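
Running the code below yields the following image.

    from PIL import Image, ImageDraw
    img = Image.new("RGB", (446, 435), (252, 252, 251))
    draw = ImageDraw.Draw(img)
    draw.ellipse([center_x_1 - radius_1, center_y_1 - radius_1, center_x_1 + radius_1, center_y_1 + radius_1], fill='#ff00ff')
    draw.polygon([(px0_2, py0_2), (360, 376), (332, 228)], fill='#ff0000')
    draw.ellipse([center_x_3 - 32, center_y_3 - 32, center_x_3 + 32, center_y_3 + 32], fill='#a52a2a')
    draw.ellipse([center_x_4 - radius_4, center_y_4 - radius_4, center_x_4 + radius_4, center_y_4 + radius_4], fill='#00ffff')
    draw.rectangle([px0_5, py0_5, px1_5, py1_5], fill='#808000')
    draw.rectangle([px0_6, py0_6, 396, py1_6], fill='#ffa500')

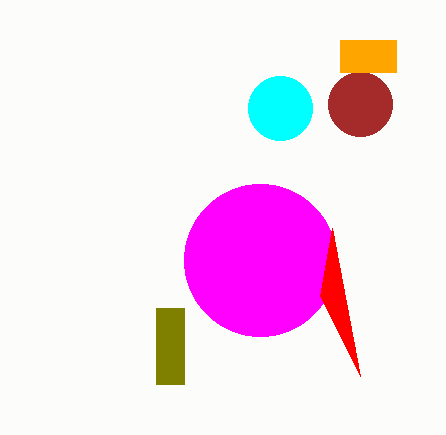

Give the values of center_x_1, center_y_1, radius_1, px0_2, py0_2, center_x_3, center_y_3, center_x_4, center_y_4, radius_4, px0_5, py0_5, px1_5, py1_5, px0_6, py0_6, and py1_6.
center_x_1 = 260
center_y_1 = 260
radius_1 = 76
px0_2 = 320
py0_2 = 296
center_x_3 = 360
center_y_3 = 104
center_x_4 = 280
center_y_4 = 108
radius_4 = 32
px0_5 = 156
py0_5 = 308
px1_5 = 184
py1_5 = 384
px0_6 = 340
py0_6 = 40
py1_6 = 72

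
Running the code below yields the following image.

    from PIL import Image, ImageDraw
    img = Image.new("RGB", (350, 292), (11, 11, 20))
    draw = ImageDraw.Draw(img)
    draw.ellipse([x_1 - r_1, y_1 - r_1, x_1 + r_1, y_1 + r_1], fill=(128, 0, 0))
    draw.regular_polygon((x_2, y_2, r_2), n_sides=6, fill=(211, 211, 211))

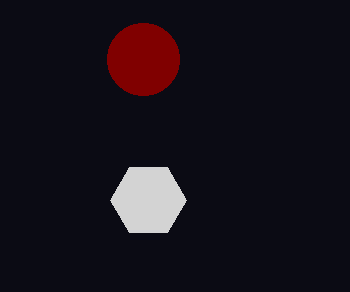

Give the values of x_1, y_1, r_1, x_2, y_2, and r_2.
x_1 = 143
y_1 = 59
r_1 = 36
x_2 = 148
y_2 = 200
r_2 = 38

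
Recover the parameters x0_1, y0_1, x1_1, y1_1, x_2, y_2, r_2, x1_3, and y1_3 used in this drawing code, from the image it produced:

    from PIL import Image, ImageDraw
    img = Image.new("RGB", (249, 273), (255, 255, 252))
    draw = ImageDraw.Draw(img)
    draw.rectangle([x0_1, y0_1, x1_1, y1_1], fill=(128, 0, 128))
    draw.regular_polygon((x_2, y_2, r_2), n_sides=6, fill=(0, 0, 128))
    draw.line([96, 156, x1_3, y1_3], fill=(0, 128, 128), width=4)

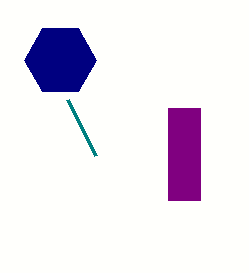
x0_1 = 168, y0_1 = 108, x1_1 = 200, y1_1 = 200, x_2 = 60, y_2 = 60, r_2 = 36, x1_3 = 68, y1_3 = 100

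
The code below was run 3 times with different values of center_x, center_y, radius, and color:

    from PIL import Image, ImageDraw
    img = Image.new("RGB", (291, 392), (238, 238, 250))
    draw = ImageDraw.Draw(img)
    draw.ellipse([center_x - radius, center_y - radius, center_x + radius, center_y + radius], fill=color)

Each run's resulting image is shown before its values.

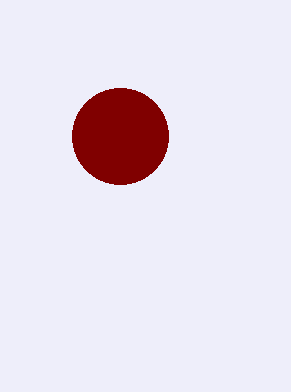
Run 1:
center_x = 120, center_y = 136, radius = 48, color = 'maroon'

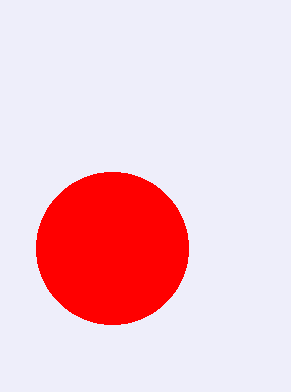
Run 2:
center_x = 112; center_y = 248; radius = 76; color = 'red'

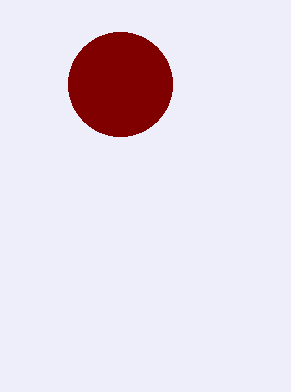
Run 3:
center_x = 120
center_y = 84
radius = 52
color = 'maroon'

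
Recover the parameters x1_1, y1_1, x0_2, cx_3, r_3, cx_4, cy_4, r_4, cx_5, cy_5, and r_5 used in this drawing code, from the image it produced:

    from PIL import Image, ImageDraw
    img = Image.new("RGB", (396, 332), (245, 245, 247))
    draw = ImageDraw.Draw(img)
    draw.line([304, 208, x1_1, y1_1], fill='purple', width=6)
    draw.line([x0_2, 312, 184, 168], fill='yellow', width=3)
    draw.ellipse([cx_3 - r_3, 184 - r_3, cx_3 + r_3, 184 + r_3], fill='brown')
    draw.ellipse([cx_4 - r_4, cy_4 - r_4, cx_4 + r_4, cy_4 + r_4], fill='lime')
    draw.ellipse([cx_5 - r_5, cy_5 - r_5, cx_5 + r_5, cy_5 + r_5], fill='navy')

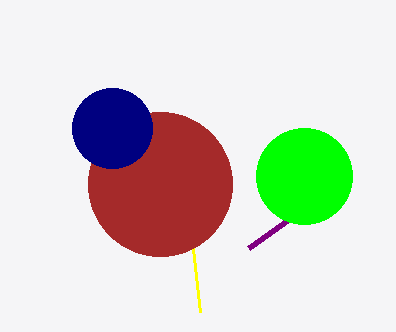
x1_1 = 248, y1_1 = 248, x0_2 = 200, cx_3 = 160, r_3 = 72, cx_4 = 304, cy_4 = 176, r_4 = 48, cx_5 = 112, cy_5 = 128, r_5 = 40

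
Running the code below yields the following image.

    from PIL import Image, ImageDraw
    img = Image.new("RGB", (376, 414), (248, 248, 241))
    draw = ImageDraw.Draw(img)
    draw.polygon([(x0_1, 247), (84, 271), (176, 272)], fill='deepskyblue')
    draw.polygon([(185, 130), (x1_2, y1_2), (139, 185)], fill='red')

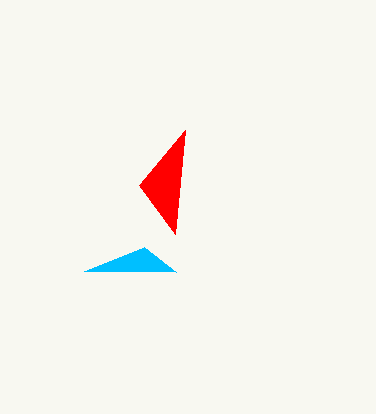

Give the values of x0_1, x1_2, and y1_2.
x0_1 = 144; x1_2 = 175; y1_2 = 234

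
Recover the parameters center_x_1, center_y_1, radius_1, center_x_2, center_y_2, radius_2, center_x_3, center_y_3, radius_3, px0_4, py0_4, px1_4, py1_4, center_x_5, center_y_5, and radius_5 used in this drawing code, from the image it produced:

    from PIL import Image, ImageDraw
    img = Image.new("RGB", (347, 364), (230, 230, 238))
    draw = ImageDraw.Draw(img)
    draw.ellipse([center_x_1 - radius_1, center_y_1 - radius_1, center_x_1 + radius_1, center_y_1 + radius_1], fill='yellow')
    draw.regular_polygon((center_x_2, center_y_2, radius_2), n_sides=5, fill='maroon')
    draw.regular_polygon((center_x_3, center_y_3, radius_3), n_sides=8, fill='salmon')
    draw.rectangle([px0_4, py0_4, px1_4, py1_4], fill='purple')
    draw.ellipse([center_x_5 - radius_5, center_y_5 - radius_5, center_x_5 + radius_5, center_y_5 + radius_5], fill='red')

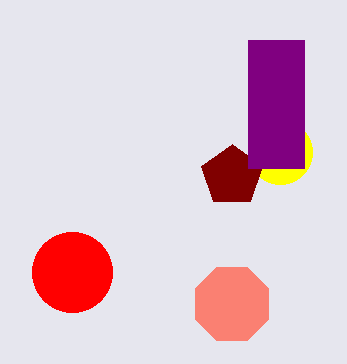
center_x_1 = 280; center_y_1 = 152; radius_1 = 32; center_x_2 = 232; center_y_2 = 176; radius_2 = 32; center_x_3 = 232; center_y_3 = 304; radius_3 = 40; px0_4 = 248; py0_4 = 40; px1_4 = 304; py1_4 = 168; center_x_5 = 72; center_y_5 = 272; radius_5 = 40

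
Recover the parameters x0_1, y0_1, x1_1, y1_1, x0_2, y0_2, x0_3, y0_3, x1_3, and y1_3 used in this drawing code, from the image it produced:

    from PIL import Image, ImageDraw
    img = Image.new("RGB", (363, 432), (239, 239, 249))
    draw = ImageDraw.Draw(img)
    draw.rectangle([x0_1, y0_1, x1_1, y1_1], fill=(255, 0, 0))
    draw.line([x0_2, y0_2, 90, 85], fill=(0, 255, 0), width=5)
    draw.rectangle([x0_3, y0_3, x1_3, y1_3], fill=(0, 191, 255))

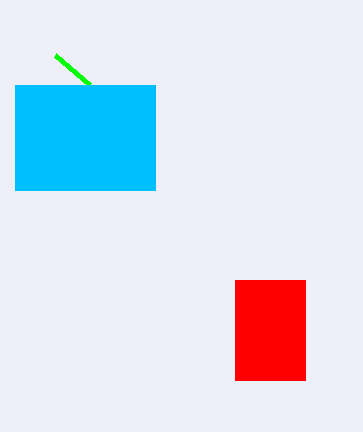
x0_1 = 235, y0_1 = 280, x1_1 = 305, y1_1 = 380, x0_2 = 55, y0_2 = 55, x0_3 = 15, y0_3 = 85, x1_3 = 155, y1_3 = 190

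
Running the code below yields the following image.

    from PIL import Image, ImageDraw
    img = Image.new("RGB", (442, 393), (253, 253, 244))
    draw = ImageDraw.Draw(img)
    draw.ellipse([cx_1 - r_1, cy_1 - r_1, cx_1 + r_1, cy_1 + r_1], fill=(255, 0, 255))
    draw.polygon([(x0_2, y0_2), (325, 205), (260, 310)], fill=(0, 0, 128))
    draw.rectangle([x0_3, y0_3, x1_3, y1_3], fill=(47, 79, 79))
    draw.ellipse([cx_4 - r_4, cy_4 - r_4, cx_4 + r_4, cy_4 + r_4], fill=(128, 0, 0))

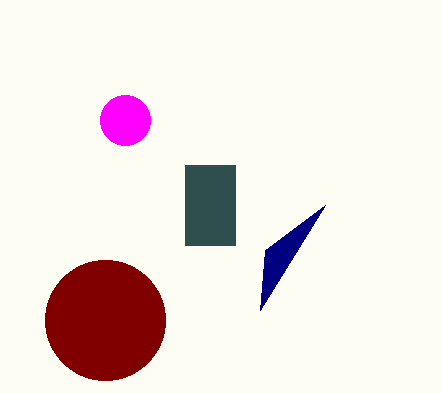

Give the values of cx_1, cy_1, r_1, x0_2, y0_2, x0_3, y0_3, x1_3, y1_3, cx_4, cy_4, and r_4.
cx_1 = 125; cy_1 = 120; r_1 = 25; x0_2 = 265; y0_2 = 250; x0_3 = 185; y0_3 = 165; x1_3 = 235; y1_3 = 245; cx_4 = 105; cy_4 = 320; r_4 = 60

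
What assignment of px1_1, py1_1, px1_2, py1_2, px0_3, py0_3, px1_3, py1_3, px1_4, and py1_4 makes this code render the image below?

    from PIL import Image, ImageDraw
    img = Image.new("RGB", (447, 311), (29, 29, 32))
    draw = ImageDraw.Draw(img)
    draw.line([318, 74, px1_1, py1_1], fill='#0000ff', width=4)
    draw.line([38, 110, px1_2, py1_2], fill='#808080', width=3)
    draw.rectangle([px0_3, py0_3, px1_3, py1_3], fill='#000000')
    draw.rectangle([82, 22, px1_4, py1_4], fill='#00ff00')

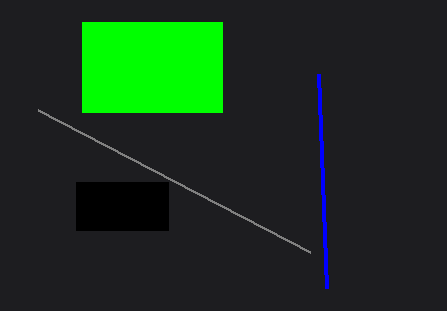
px1_1 = 326, py1_1 = 288, px1_2 = 310, py1_2 = 252, px0_3 = 76, py0_3 = 182, px1_3 = 168, py1_3 = 230, px1_4 = 222, py1_4 = 112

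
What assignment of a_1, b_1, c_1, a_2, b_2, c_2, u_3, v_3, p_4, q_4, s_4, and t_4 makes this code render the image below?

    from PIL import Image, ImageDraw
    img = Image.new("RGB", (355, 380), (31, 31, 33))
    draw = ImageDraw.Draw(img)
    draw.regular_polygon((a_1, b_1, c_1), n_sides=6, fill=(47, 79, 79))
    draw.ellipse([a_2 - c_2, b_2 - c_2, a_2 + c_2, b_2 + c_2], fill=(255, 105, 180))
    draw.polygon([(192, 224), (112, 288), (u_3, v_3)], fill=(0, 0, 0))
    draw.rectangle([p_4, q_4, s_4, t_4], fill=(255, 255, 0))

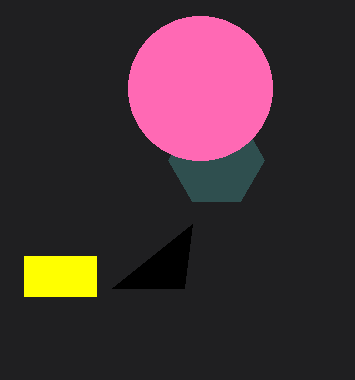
a_1 = 216, b_1 = 160, c_1 = 48, a_2 = 200, b_2 = 88, c_2 = 72, u_3 = 184, v_3 = 288, p_4 = 24, q_4 = 256, s_4 = 96, t_4 = 296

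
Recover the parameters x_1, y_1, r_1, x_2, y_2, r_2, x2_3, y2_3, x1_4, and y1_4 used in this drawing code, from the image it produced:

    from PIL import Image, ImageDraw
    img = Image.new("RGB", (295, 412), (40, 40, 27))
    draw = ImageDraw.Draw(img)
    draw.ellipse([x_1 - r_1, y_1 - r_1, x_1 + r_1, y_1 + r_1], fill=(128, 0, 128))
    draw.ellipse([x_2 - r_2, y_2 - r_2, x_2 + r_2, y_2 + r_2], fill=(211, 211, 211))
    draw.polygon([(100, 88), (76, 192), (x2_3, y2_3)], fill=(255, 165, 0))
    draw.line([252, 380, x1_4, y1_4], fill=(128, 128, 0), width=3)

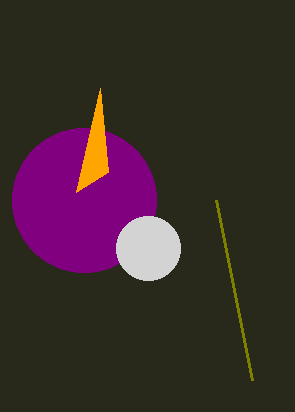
x_1 = 84, y_1 = 200, r_1 = 72, x_2 = 148, y_2 = 248, r_2 = 32, x2_3 = 108, y2_3 = 172, x1_4 = 216, y1_4 = 200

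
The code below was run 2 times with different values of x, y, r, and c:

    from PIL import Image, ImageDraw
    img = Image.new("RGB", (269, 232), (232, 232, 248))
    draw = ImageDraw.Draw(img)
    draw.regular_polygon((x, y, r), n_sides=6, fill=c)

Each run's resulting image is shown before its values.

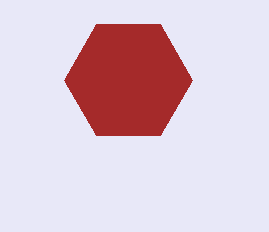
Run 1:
x = 128; y = 80; r = 64; c = 'brown'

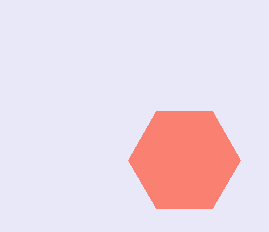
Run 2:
x = 184; y = 160; r = 56; c = 'salmon'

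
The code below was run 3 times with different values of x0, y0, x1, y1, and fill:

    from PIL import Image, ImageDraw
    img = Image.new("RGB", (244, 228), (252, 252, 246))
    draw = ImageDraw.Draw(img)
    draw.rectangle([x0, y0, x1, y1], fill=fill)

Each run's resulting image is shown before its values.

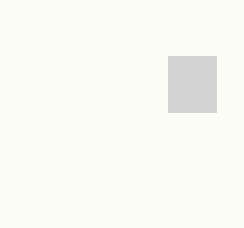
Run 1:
x0 = 168, y0 = 56, x1 = 216, y1 = 112, fill = 'lightgray'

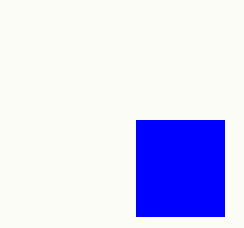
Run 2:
x0 = 136; y0 = 120; x1 = 224; y1 = 216; fill = 'blue'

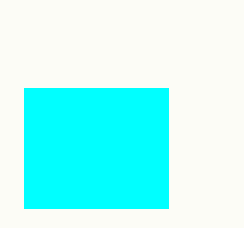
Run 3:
x0 = 24; y0 = 88; x1 = 168; y1 = 208; fill = 'cyan'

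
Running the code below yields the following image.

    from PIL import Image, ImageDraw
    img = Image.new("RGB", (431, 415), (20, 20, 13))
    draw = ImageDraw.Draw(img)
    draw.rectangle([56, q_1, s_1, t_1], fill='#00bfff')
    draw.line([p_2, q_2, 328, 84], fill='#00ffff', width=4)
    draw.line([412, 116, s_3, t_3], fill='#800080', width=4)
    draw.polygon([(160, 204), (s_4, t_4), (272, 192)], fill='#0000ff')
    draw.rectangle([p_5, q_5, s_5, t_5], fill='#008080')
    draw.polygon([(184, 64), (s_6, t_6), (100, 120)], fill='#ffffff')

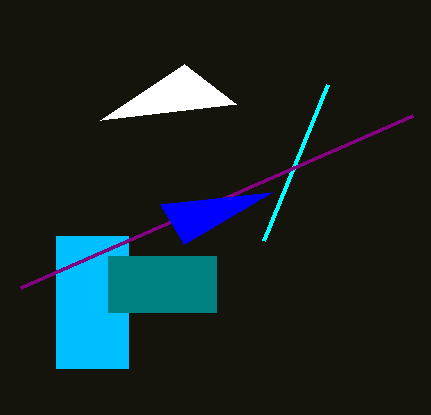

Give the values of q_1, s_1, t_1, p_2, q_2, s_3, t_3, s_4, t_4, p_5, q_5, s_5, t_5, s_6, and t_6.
q_1 = 236; s_1 = 128; t_1 = 368; p_2 = 264; q_2 = 240; s_3 = 20; t_3 = 288; s_4 = 184; t_4 = 244; p_5 = 108; q_5 = 256; s_5 = 216; t_5 = 312; s_6 = 236; t_6 = 104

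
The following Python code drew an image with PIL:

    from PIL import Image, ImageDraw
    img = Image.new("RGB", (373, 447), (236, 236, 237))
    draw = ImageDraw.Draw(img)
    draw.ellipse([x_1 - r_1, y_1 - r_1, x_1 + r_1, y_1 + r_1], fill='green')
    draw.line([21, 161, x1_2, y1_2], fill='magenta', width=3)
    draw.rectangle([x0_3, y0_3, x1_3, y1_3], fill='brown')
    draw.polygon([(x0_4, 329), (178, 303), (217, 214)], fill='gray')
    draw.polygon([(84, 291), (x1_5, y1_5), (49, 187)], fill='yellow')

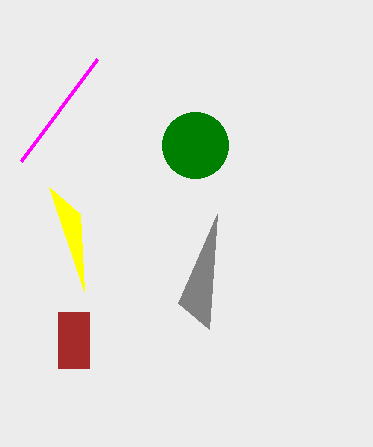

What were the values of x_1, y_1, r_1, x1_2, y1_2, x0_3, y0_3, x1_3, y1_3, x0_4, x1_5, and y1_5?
x_1 = 195; y_1 = 145; r_1 = 33; x1_2 = 97; y1_2 = 59; x0_3 = 58; y0_3 = 312; x1_3 = 89; y1_3 = 368; x0_4 = 209; x1_5 = 80; y1_5 = 214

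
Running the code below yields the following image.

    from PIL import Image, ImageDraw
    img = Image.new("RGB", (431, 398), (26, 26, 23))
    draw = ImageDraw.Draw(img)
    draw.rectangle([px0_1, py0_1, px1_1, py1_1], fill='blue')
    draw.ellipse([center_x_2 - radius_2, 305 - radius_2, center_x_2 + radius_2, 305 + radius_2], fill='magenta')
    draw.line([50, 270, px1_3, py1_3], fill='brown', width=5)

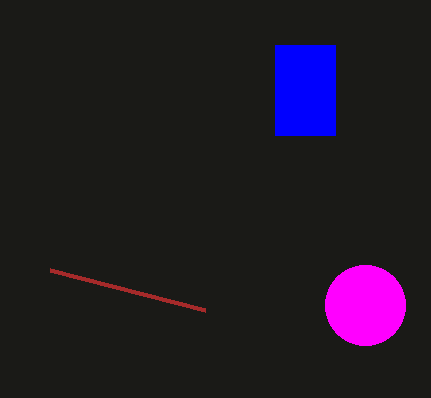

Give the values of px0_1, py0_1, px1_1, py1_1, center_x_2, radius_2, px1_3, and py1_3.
px0_1 = 275, py0_1 = 45, px1_1 = 335, py1_1 = 135, center_x_2 = 365, radius_2 = 40, px1_3 = 205, py1_3 = 310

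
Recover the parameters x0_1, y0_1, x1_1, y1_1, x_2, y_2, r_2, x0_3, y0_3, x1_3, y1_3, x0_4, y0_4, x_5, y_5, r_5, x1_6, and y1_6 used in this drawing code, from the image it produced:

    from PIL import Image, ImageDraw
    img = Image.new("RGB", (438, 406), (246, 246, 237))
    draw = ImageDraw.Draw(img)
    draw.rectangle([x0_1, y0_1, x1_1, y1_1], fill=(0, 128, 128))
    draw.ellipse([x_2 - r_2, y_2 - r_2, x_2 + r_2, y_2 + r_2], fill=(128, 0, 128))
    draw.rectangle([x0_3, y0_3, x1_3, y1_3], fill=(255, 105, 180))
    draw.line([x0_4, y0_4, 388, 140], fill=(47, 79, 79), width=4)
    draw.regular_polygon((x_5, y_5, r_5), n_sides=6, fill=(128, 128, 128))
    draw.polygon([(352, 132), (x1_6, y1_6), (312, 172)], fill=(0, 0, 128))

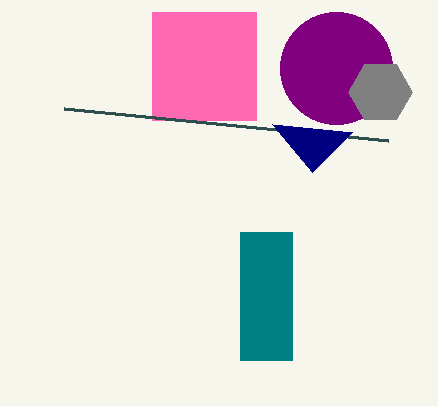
x0_1 = 240; y0_1 = 232; x1_1 = 292; y1_1 = 360; x_2 = 336; y_2 = 68; r_2 = 56; x0_3 = 152; y0_3 = 12; x1_3 = 256; y1_3 = 120; x0_4 = 64; y0_4 = 108; x_5 = 380; y_5 = 92; r_5 = 32; x1_6 = 272; y1_6 = 124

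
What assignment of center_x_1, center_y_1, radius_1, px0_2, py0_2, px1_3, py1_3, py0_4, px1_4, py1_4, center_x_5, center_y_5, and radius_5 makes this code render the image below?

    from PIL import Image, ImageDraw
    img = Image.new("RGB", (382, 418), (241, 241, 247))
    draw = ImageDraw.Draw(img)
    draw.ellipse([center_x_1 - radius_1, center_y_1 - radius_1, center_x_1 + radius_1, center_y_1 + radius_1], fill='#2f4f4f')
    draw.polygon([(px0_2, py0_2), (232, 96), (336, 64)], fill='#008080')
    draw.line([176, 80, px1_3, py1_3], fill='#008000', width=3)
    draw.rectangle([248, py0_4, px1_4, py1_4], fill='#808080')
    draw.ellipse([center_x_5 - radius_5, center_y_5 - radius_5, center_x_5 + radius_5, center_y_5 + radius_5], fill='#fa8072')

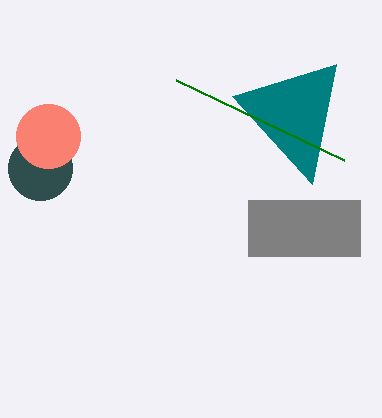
center_x_1 = 40
center_y_1 = 168
radius_1 = 32
px0_2 = 312
py0_2 = 184
px1_3 = 344
py1_3 = 160
py0_4 = 200
px1_4 = 360
py1_4 = 256
center_x_5 = 48
center_y_5 = 136
radius_5 = 32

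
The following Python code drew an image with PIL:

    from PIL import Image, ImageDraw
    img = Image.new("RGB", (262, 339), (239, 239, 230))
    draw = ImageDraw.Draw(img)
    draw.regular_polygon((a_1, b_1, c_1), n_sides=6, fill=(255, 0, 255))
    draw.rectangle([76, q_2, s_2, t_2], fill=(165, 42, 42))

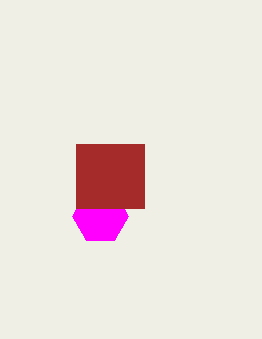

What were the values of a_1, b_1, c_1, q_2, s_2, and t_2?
a_1 = 100, b_1 = 216, c_1 = 28, q_2 = 144, s_2 = 144, t_2 = 208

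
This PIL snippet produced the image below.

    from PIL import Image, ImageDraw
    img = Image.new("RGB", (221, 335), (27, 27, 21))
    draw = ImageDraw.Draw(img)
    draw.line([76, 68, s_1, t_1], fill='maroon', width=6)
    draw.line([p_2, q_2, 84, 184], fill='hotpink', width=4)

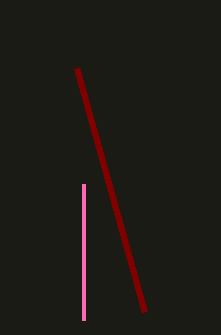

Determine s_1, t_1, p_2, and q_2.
s_1 = 144
t_1 = 312
p_2 = 84
q_2 = 320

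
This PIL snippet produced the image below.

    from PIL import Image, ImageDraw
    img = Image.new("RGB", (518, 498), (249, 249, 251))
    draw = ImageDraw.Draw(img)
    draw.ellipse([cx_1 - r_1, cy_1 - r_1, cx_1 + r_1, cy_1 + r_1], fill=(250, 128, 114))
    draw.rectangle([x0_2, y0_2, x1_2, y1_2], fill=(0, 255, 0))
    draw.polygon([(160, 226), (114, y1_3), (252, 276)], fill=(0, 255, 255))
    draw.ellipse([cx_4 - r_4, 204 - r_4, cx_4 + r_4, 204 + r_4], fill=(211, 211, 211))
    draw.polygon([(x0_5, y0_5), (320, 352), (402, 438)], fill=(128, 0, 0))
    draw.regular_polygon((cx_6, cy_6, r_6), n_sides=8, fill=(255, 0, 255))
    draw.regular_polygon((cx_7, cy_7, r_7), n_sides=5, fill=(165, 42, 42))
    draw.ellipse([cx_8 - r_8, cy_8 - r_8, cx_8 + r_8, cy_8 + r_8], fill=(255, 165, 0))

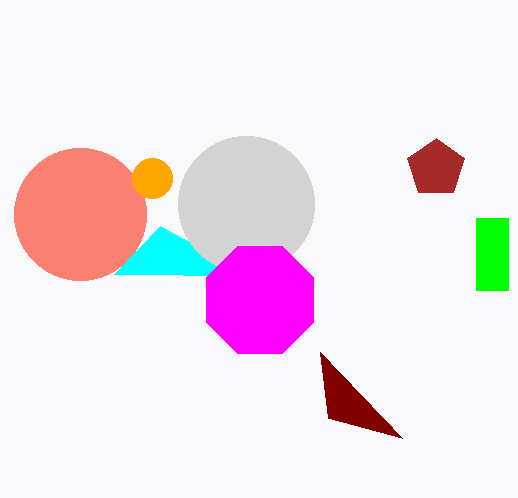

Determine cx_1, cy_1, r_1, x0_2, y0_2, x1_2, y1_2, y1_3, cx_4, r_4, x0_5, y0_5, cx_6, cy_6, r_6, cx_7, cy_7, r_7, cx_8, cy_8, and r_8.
cx_1 = 80, cy_1 = 214, r_1 = 66, x0_2 = 476, y0_2 = 218, x1_2 = 508, y1_2 = 290, y1_3 = 274, cx_4 = 246, r_4 = 68, x0_5 = 328, y0_5 = 418, cx_6 = 260, cy_6 = 300, r_6 = 58, cx_7 = 436, cy_7 = 168, r_7 = 30, cx_8 = 152, cy_8 = 178, r_8 = 20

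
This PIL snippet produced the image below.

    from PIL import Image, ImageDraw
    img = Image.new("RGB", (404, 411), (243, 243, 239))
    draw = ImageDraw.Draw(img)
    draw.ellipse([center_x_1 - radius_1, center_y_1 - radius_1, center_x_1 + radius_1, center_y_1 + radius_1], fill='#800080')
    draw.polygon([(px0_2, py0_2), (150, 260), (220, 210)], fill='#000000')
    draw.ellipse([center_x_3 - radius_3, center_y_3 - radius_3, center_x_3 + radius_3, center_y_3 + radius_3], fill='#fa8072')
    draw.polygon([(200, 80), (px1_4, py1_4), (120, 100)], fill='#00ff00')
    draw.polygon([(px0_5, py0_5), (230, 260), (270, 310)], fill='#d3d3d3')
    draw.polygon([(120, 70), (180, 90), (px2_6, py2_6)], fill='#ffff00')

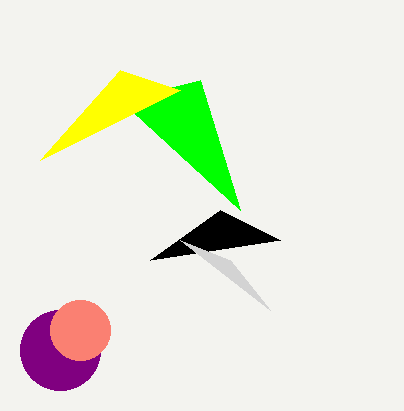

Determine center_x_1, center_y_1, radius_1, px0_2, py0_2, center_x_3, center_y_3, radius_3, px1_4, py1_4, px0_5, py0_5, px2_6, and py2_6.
center_x_1 = 60, center_y_1 = 350, radius_1 = 40, px0_2 = 280, py0_2 = 240, center_x_3 = 80, center_y_3 = 330, radius_3 = 30, px1_4 = 240, py1_4 = 210, px0_5 = 180, py0_5 = 240, px2_6 = 40, py2_6 = 160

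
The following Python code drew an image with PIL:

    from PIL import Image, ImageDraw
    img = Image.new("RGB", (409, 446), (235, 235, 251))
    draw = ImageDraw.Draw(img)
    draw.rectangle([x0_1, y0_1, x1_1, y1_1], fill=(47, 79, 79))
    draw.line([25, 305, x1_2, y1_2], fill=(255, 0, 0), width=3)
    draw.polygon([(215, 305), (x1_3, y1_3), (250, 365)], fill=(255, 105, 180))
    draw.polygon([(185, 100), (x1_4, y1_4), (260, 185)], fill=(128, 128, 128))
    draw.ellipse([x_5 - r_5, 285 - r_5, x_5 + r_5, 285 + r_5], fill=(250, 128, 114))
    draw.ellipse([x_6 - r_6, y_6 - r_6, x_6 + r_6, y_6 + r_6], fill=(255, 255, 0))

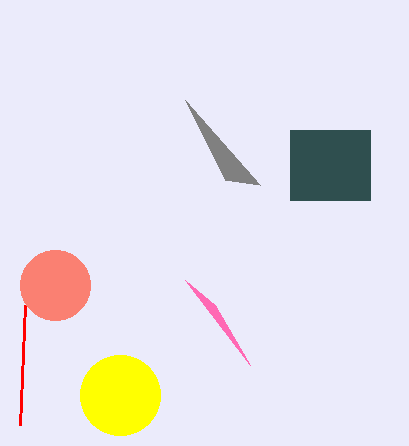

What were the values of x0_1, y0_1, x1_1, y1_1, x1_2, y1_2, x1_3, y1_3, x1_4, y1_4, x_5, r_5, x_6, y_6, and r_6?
x0_1 = 290
y0_1 = 130
x1_1 = 370
y1_1 = 200
x1_2 = 20
y1_2 = 425
x1_3 = 185
y1_3 = 280
x1_4 = 225
y1_4 = 180
x_5 = 55
r_5 = 35
x_6 = 120
y_6 = 395
r_6 = 40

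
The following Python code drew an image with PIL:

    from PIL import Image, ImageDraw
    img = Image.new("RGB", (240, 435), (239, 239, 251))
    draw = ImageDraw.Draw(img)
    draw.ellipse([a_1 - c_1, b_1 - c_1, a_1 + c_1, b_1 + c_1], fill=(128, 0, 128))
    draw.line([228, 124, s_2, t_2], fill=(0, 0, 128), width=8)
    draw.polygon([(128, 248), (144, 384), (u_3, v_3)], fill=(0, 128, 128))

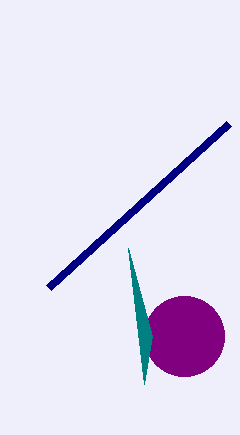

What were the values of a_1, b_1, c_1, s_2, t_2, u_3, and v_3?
a_1 = 184, b_1 = 336, c_1 = 40, s_2 = 48, t_2 = 288, u_3 = 152, v_3 = 336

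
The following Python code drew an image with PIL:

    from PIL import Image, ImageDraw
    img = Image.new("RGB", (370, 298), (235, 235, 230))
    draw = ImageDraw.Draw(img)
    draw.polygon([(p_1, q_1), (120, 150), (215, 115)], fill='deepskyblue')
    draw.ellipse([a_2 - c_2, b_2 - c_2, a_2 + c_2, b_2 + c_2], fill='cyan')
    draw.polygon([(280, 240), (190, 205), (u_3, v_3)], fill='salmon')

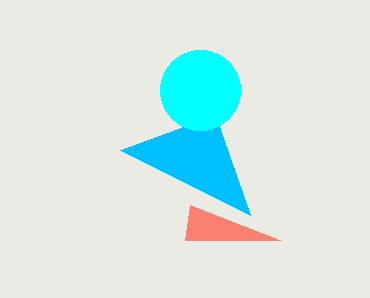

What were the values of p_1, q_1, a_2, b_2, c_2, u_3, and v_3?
p_1 = 250, q_1 = 215, a_2 = 200, b_2 = 90, c_2 = 40, u_3 = 185, v_3 = 240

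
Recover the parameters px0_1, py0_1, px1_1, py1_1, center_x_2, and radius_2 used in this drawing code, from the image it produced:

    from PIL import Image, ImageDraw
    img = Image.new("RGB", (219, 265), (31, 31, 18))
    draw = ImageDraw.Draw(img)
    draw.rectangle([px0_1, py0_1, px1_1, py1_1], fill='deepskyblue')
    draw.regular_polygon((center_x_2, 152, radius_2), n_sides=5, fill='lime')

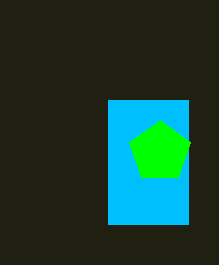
px0_1 = 108; py0_1 = 100; px1_1 = 188; py1_1 = 224; center_x_2 = 160; radius_2 = 32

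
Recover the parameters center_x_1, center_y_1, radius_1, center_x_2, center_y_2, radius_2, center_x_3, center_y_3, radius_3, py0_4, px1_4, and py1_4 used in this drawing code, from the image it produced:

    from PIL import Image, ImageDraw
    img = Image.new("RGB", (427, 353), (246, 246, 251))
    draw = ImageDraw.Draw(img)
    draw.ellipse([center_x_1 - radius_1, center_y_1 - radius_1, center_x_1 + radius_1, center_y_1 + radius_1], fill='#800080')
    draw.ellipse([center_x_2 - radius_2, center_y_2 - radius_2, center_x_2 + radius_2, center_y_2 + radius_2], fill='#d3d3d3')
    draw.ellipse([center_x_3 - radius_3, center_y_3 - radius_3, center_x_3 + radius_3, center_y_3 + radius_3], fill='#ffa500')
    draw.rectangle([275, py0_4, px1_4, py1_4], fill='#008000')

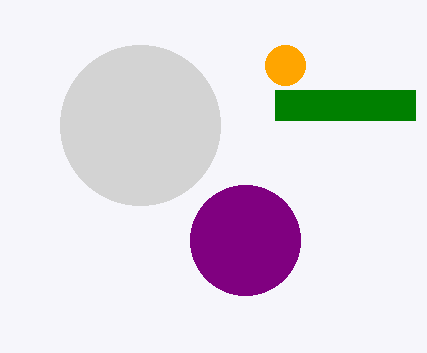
center_x_1 = 245; center_y_1 = 240; radius_1 = 55; center_x_2 = 140; center_y_2 = 125; radius_2 = 80; center_x_3 = 285; center_y_3 = 65; radius_3 = 20; py0_4 = 90; px1_4 = 415; py1_4 = 120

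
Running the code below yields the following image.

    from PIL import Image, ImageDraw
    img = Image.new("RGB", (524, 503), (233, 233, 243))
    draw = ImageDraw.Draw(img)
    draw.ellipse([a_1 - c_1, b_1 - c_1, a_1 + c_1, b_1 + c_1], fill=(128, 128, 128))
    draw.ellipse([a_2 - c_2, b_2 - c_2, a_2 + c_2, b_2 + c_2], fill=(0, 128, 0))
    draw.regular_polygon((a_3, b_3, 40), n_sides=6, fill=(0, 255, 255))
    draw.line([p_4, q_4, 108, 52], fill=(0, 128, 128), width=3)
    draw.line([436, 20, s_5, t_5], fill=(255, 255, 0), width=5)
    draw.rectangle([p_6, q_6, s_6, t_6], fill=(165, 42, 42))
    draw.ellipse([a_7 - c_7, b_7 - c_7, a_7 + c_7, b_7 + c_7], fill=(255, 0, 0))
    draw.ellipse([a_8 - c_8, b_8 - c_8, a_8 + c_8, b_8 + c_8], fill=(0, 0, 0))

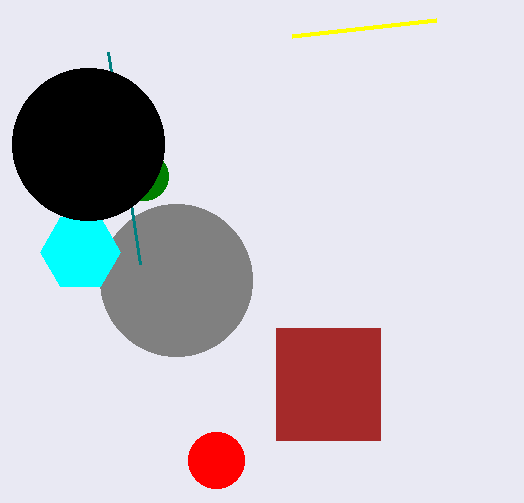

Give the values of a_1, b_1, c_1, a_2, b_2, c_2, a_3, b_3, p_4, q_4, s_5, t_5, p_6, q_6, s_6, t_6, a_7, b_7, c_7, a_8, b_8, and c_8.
a_1 = 176
b_1 = 280
c_1 = 76
a_2 = 144
b_2 = 176
c_2 = 24
a_3 = 80
b_3 = 252
p_4 = 140
q_4 = 264
s_5 = 292
t_5 = 36
p_6 = 276
q_6 = 328
s_6 = 380
t_6 = 440
a_7 = 216
b_7 = 460
c_7 = 28
a_8 = 88
b_8 = 144
c_8 = 76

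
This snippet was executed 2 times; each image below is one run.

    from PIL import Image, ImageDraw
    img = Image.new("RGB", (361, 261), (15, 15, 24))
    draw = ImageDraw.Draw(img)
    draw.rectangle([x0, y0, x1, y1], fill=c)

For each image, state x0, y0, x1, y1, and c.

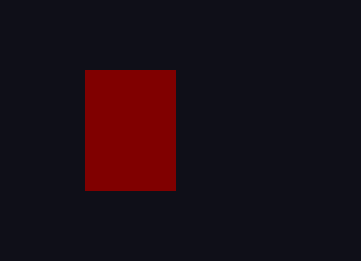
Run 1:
x0 = 85, y0 = 70, x1 = 175, y1 = 190, c = 'maroon'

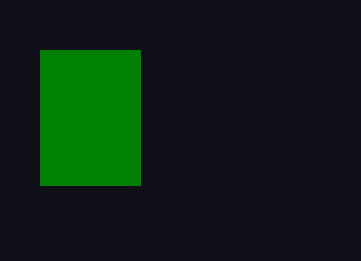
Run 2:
x0 = 40
y0 = 50
x1 = 140
y1 = 185
c = 'green'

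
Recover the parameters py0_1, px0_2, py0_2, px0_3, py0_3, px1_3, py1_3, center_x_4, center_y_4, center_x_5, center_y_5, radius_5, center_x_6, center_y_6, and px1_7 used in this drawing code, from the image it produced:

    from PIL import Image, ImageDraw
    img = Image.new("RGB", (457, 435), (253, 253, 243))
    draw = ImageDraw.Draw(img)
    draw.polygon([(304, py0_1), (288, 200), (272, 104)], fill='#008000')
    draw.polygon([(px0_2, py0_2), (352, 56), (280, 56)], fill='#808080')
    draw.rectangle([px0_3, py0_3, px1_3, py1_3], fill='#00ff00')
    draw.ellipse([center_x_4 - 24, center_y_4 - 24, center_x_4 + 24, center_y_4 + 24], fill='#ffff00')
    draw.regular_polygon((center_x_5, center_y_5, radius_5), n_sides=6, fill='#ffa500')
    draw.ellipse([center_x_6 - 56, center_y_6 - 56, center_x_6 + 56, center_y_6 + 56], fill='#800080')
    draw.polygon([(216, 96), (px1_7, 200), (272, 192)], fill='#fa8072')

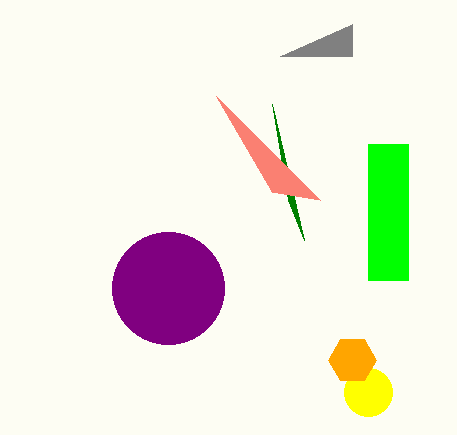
py0_1 = 240; px0_2 = 352; py0_2 = 24; px0_3 = 368; py0_3 = 144; px1_3 = 408; py1_3 = 280; center_x_4 = 368; center_y_4 = 392; center_x_5 = 352; center_y_5 = 360; radius_5 = 24; center_x_6 = 168; center_y_6 = 288; px1_7 = 320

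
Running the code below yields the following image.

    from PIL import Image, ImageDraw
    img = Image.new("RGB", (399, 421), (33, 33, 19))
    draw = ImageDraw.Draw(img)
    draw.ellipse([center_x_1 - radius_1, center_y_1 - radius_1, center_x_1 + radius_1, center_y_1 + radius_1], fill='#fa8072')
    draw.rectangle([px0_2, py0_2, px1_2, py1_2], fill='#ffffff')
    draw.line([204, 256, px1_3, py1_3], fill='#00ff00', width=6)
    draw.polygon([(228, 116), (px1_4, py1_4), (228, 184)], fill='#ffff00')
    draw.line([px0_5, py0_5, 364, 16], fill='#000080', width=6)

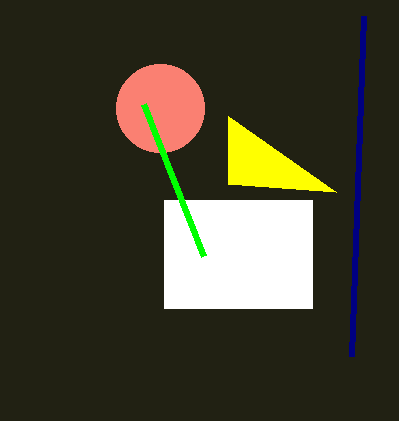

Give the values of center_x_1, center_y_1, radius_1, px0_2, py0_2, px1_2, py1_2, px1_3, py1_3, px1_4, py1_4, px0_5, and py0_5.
center_x_1 = 160
center_y_1 = 108
radius_1 = 44
px0_2 = 164
py0_2 = 200
px1_2 = 312
py1_2 = 308
px1_3 = 144
py1_3 = 104
px1_4 = 336
py1_4 = 192
px0_5 = 352
py0_5 = 356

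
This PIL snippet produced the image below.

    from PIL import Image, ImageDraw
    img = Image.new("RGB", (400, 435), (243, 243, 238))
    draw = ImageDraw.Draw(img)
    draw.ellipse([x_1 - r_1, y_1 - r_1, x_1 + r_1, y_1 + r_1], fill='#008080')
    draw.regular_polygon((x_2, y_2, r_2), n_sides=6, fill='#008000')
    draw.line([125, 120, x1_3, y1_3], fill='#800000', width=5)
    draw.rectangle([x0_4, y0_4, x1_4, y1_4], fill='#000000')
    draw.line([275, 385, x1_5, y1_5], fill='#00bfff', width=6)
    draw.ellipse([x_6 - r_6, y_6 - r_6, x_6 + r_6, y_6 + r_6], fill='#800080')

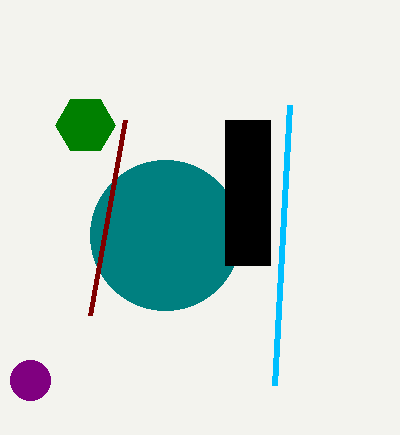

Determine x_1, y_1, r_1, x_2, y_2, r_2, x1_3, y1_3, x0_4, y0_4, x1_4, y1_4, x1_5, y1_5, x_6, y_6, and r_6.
x_1 = 165
y_1 = 235
r_1 = 75
x_2 = 85
y_2 = 125
r_2 = 30
x1_3 = 90
y1_3 = 315
x0_4 = 225
y0_4 = 120
x1_4 = 270
y1_4 = 265
x1_5 = 290
y1_5 = 105
x_6 = 30
y_6 = 380
r_6 = 20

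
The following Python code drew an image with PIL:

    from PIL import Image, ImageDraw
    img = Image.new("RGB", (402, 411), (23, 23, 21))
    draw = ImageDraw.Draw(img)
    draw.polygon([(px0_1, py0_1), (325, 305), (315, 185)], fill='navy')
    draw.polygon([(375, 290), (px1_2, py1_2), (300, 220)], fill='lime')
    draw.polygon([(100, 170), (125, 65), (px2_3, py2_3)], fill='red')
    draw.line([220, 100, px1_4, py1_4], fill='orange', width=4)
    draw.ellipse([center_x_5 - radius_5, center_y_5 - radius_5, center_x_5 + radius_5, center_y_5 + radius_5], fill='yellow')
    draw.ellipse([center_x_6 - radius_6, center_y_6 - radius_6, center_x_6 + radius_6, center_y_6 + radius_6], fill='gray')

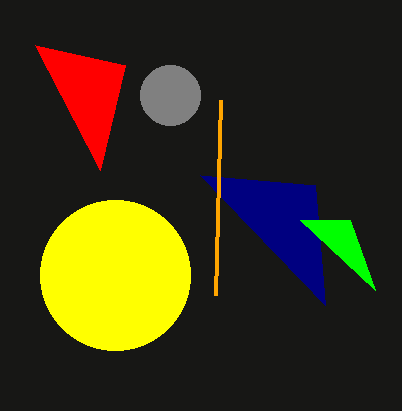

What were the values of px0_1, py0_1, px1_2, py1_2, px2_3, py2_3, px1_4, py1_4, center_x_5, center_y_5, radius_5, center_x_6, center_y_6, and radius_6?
px0_1 = 200, py0_1 = 175, px1_2 = 350, py1_2 = 220, px2_3 = 35, py2_3 = 45, px1_4 = 215, py1_4 = 295, center_x_5 = 115, center_y_5 = 275, radius_5 = 75, center_x_6 = 170, center_y_6 = 95, radius_6 = 30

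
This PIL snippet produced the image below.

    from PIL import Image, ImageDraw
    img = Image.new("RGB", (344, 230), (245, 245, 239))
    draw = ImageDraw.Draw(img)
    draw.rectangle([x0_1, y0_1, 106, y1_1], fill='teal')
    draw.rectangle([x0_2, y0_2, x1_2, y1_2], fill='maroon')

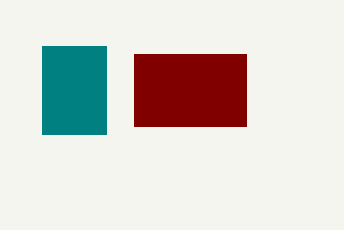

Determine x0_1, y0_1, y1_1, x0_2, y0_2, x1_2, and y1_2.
x0_1 = 42
y0_1 = 46
y1_1 = 134
x0_2 = 134
y0_2 = 54
x1_2 = 246
y1_2 = 126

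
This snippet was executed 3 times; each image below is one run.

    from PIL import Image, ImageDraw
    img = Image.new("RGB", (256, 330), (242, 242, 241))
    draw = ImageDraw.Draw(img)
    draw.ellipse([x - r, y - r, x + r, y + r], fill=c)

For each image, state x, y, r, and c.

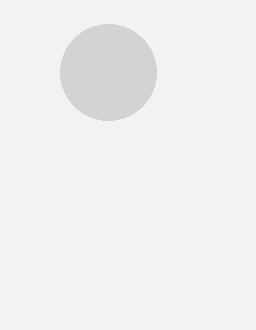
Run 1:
x = 108
y = 72
r = 48
c = 'lightgray'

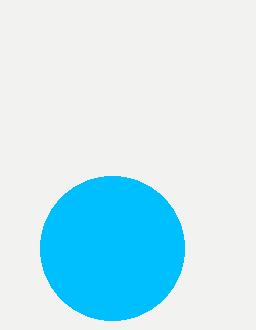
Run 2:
x = 112, y = 248, r = 72, c = 'deepskyblue'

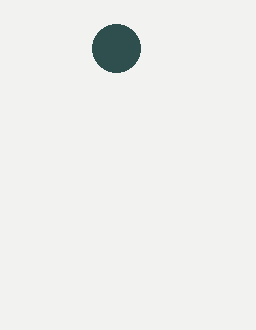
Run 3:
x = 116; y = 48; r = 24; c = 'darkslategray'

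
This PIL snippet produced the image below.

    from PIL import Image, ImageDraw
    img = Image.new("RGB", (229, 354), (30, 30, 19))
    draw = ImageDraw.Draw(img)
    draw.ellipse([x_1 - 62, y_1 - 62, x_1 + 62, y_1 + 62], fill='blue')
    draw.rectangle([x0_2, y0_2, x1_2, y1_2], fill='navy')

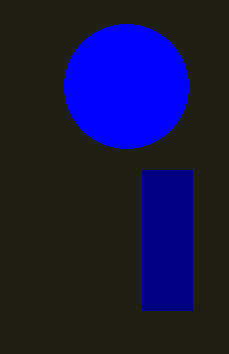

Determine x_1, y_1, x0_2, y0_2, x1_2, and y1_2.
x_1 = 126; y_1 = 86; x0_2 = 142; y0_2 = 170; x1_2 = 192; y1_2 = 310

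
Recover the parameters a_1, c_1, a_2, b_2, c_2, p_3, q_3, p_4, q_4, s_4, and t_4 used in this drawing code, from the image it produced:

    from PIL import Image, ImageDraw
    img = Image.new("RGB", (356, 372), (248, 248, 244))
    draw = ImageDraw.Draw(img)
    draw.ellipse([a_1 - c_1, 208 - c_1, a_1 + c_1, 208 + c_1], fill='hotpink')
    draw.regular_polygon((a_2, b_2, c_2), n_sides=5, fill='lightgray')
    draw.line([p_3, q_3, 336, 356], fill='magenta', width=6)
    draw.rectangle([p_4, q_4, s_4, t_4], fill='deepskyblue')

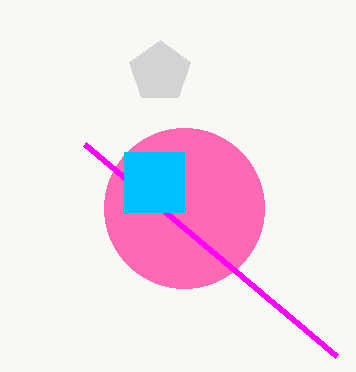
a_1 = 184; c_1 = 80; a_2 = 160; b_2 = 72; c_2 = 32; p_3 = 84; q_3 = 144; p_4 = 124; q_4 = 152; s_4 = 184; t_4 = 212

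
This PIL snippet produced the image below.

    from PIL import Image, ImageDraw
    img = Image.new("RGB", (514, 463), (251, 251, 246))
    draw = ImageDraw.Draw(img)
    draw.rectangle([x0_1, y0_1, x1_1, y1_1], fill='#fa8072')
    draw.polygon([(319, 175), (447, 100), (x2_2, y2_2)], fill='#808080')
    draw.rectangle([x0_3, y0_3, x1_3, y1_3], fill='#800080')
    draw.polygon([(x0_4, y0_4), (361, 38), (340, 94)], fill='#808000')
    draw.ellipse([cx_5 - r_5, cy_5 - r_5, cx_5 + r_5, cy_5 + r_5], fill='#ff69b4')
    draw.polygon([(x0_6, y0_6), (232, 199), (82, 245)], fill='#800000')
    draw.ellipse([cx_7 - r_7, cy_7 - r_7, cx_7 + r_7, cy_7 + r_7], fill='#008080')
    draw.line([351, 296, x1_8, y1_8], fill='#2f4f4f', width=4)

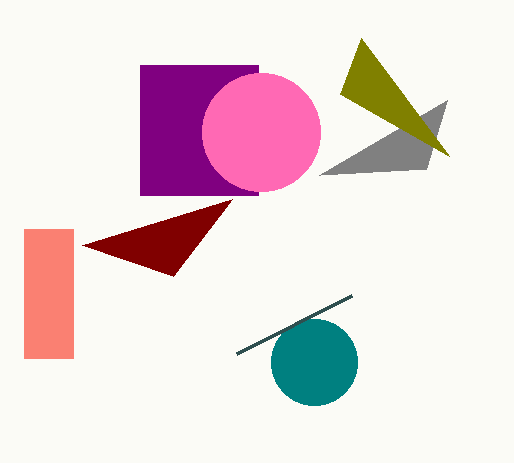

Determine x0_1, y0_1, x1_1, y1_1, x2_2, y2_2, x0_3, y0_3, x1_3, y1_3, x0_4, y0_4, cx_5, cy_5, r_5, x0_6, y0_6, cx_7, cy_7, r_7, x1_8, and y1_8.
x0_1 = 24, y0_1 = 229, x1_1 = 73, y1_1 = 358, x2_2 = 426, y2_2 = 169, x0_3 = 140, y0_3 = 65, x1_3 = 258, y1_3 = 195, x0_4 = 449, y0_4 = 156, cx_5 = 261, cy_5 = 132, r_5 = 59, x0_6 = 173, y0_6 = 276, cx_7 = 314, cy_7 = 362, r_7 = 43, x1_8 = 236, y1_8 = 354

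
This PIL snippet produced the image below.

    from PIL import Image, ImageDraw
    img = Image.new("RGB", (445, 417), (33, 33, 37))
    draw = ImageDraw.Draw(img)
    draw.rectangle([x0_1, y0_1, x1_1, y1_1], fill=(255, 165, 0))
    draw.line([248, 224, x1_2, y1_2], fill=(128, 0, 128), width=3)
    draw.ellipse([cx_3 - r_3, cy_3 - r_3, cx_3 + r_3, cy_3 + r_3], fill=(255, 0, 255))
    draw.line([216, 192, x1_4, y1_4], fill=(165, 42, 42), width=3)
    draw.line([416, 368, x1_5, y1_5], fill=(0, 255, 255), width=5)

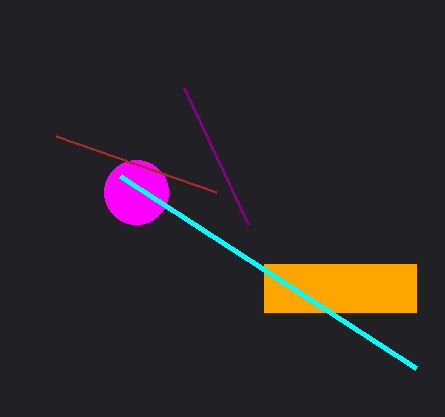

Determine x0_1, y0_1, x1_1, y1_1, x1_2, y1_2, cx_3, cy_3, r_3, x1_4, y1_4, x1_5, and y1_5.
x0_1 = 264
y0_1 = 264
x1_1 = 416
y1_1 = 312
x1_2 = 184
y1_2 = 88
cx_3 = 136
cy_3 = 192
r_3 = 32
x1_4 = 56
y1_4 = 136
x1_5 = 120
y1_5 = 176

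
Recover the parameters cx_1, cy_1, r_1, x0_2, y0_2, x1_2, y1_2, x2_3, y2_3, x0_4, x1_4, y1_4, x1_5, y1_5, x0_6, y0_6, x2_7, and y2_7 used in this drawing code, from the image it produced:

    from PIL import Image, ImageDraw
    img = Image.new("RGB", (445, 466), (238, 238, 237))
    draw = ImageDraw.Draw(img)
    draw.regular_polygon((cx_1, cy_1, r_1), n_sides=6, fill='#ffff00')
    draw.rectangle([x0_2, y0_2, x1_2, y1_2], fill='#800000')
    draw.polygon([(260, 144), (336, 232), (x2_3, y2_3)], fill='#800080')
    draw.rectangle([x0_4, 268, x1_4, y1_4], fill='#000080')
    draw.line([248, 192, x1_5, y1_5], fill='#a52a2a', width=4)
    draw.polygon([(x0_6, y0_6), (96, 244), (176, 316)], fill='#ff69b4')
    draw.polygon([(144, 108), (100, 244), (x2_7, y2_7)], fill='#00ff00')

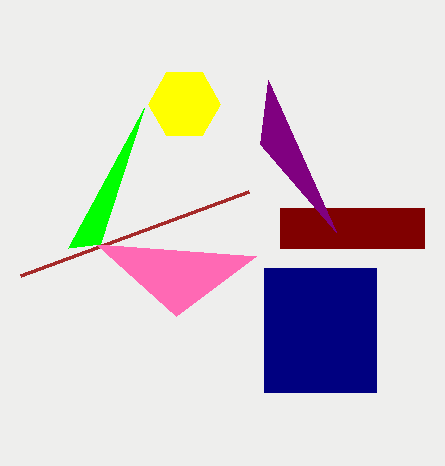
cx_1 = 184; cy_1 = 104; r_1 = 36; x0_2 = 280; y0_2 = 208; x1_2 = 424; y1_2 = 248; x2_3 = 268; y2_3 = 80; x0_4 = 264; x1_4 = 376; y1_4 = 392; x1_5 = 20; y1_5 = 276; x0_6 = 256; y0_6 = 256; x2_7 = 68; y2_7 = 248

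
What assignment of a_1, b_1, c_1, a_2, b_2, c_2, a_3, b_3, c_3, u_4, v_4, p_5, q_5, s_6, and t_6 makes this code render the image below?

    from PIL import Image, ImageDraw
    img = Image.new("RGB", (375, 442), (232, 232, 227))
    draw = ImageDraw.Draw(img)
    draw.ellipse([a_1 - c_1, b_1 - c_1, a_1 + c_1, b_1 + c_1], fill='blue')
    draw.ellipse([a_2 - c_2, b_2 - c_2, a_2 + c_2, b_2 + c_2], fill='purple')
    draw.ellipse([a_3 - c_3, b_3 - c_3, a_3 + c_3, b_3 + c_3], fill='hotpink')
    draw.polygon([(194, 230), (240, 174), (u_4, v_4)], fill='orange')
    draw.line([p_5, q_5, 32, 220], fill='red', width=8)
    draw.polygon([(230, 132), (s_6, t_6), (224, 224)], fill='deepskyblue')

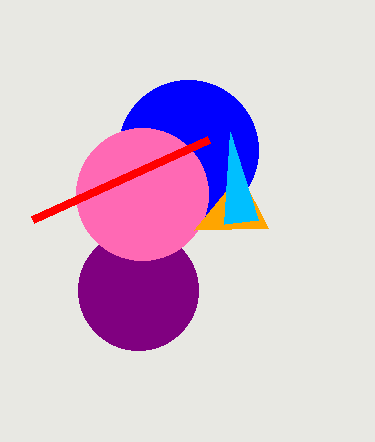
a_1 = 188, b_1 = 150, c_1 = 70, a_2 = 138, b_2 = 290, c_2 = 60, a_3 = 142, b_3 = 194, c_3 = 66, u_4 = 268, v_4 = 228, p_5 = 208, q_5 = 140, s_6 = 258, t_6 = 220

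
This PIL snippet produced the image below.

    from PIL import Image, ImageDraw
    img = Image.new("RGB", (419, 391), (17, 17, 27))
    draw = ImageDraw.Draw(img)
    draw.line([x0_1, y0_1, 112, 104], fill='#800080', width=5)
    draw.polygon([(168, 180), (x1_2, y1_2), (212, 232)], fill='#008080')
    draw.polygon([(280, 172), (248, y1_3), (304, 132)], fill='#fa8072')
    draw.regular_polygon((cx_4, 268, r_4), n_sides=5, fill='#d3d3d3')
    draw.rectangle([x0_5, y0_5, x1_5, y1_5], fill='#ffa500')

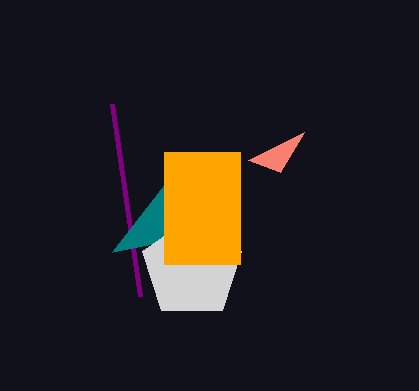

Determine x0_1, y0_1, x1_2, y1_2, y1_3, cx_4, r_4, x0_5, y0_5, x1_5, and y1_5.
x0_1 = 140, y0_1 = 296, x1_2 = 112, y1_2 = 252, y1_3 = 160, cx_4 = 192, r_4 = 52, x0_5 = 164, y0_5 = 152, x1_5 = 240, y1_5 = 264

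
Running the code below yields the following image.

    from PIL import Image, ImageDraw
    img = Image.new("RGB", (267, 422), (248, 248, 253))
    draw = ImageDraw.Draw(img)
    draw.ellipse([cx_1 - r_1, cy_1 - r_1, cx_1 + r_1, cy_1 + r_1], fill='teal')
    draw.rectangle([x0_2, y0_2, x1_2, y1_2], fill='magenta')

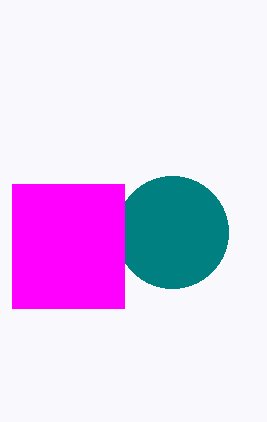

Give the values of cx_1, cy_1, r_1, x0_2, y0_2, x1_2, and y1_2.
cx_1 = 172; cy_1 = 232; r_1 = 56; x0_2 = 12; y0_2 = 184; x1_2 = 124; y1_2 = 308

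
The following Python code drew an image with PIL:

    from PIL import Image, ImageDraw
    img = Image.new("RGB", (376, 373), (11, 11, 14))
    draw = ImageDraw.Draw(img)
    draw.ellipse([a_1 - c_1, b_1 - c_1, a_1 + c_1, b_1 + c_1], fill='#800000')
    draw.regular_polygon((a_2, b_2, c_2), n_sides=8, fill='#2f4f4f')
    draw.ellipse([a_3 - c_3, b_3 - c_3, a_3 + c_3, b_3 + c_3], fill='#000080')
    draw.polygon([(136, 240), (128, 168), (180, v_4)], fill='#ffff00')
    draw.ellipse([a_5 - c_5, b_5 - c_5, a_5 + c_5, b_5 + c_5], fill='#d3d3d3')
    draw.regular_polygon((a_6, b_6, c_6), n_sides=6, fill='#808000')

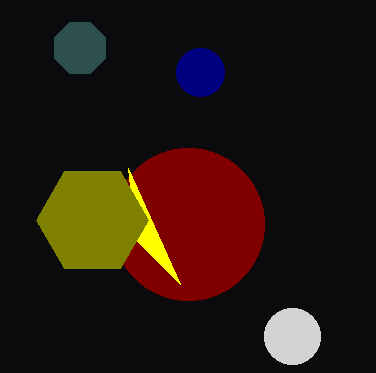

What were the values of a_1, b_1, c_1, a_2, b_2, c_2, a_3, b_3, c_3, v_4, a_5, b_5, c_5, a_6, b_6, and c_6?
a_1 = 188, b_1 = 224, c_1 = 76, a_2 = 80, b_2 = 48, c_2 = 28, a_3 = 200, b_3 = 72, c_3 = 24, v_4 = 284, a_5 = 292, b_5 = 336, c_5 = 28, a_6 = 92, b_6 = 220, c_6 = 56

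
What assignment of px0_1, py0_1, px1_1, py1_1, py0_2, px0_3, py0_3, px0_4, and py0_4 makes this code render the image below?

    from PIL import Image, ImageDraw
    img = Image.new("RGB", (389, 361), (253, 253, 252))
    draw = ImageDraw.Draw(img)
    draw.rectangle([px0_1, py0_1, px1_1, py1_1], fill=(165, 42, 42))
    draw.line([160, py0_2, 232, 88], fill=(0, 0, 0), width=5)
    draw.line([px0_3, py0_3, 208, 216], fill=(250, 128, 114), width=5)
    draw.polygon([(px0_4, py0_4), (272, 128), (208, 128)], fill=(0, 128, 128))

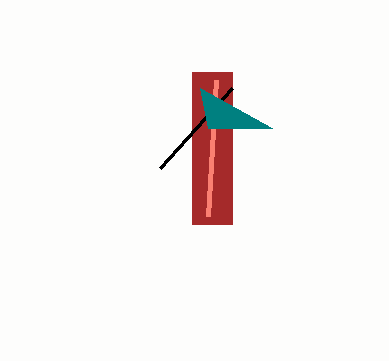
px0_1 = 192; py0_1 = 72; px1_1 = 232; py1_1 = 224; py0_2 = 168; px0_3 = 216; py0_3 = 80; px0_4 = 200; py0_4 = 88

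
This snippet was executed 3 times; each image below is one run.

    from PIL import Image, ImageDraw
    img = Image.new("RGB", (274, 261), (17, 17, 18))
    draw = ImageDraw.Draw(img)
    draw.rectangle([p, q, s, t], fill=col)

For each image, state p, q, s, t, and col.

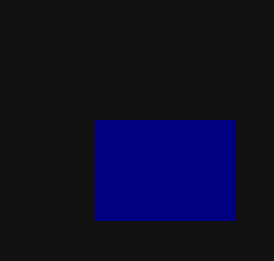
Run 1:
p = 95
q = 120
s = 235
t = 220
col = 'navy'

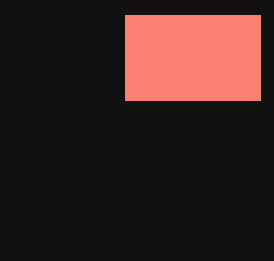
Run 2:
p = 125, q = 15, s = 260, t = 100, col = 'salmon'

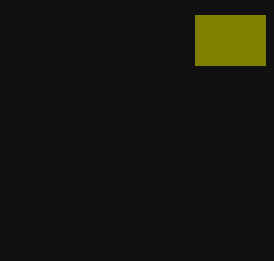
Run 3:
p = 195
q = 15
s = 265
t = 65
col = 'olive'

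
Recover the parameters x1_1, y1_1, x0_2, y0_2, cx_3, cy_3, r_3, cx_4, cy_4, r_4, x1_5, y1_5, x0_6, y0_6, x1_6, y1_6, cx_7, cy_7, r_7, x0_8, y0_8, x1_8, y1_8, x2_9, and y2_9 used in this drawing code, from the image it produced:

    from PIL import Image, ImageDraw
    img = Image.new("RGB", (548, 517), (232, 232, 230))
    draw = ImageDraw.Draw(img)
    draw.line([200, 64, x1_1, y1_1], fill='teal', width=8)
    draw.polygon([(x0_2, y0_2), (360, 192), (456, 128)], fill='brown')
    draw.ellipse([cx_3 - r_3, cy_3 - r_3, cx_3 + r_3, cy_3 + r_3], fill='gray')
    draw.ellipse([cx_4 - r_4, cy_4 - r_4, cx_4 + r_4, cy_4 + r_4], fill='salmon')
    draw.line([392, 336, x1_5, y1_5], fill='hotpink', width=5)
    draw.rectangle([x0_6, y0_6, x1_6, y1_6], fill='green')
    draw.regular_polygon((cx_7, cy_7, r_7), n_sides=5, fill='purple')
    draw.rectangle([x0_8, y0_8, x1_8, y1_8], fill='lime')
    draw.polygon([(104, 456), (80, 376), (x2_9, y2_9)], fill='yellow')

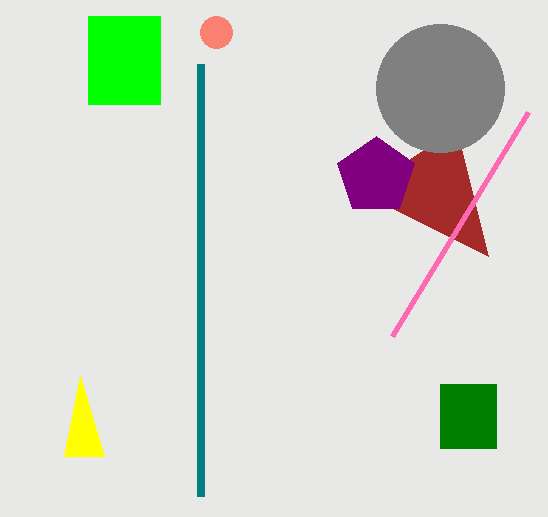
x1_1 = 200
y1_1 = 496
x0_2 = 488
y0_2 = 256
cx_3 = 440
cy_3 = 88
r_3 = 64
cx_4 = 216
cy_4 = 32
r_4 = 16
x1_5 = 528
y1_5 = 112
x0_6 = 440
y0_6 = 384
x1_6 = 496
y1_6 = 448
cx_7 = 376
cy_7 = 176
r_7 = 40
x0_8 = 88
y0_8 = 16
x1_8 = 160
y1_8 = 104
x2_9 = 64
y2_9 = 456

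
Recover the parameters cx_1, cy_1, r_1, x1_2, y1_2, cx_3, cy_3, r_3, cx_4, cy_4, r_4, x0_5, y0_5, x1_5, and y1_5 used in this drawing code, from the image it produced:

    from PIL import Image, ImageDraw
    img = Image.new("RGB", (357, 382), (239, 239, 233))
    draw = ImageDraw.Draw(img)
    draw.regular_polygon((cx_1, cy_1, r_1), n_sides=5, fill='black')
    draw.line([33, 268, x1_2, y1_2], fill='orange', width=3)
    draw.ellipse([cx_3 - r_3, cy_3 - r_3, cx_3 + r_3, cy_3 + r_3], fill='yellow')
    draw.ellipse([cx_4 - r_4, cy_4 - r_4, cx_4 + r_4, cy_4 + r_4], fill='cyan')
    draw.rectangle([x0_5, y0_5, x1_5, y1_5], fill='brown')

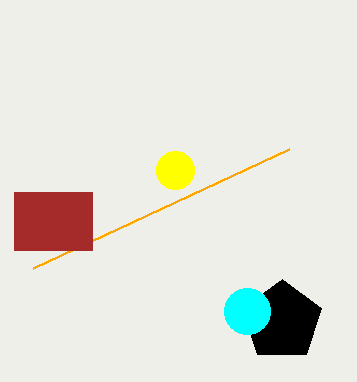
cx_1 = 282; cy_1 = 321; r_1 = 42; x1_2 = 289; y1_2 = 149; cx_3 = 175; cy_3 = 170; r_3 = 19; cx_4 = 247; cy_4 = 311; r_4 = 23; x0_5 = 14; y0_5 = 192; x1_5 = 92; y1_5 = 250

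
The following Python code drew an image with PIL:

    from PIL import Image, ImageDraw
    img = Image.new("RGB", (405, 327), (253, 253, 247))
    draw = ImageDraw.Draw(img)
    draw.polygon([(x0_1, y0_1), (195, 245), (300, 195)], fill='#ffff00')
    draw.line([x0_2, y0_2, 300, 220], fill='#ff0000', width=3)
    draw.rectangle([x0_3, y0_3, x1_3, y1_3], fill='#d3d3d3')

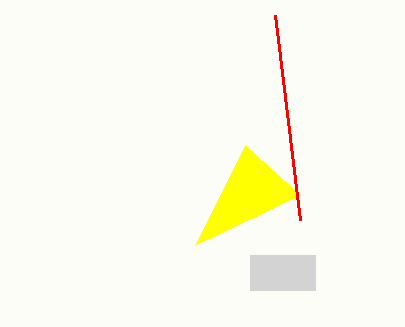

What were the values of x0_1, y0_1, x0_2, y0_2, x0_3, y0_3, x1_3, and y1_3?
x0_1 = 245; y0_1 = 145; x0_2 = 275; y0_2 = 15; x0_3 = 250; y0_3 = 255; x1_3 = 315; y1_3 = 290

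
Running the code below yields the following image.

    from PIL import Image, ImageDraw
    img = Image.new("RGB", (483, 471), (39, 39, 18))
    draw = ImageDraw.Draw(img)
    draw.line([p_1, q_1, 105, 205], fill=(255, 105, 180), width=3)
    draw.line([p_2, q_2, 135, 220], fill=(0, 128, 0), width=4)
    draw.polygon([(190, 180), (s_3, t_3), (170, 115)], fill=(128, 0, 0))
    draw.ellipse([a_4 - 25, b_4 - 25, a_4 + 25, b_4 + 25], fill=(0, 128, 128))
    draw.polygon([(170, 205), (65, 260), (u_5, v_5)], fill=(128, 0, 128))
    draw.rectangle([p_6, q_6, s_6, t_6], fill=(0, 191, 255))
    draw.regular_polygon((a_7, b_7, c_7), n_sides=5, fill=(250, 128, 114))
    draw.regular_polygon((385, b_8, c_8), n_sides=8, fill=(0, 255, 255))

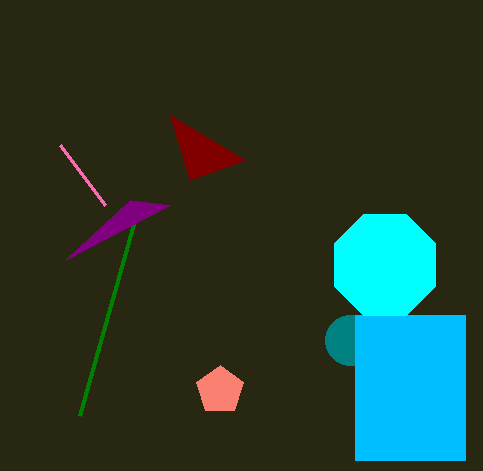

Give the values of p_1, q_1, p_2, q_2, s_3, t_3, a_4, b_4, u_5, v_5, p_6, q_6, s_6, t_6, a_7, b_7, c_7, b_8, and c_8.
p_1 = 60
q_1 = 145
p_2 = 80
q_2 = 415
s_3 = 245
t_3 = 160
a_4 = 350
b_4 = 340
u_5 = 130
v_5 = 200
p_6 = 355
q_6 = 315
s_6 = 465
t_6 = 460
a_7 = 220
b_7 = 390
c_7 = 25
b_8 = 265
c_8 = 55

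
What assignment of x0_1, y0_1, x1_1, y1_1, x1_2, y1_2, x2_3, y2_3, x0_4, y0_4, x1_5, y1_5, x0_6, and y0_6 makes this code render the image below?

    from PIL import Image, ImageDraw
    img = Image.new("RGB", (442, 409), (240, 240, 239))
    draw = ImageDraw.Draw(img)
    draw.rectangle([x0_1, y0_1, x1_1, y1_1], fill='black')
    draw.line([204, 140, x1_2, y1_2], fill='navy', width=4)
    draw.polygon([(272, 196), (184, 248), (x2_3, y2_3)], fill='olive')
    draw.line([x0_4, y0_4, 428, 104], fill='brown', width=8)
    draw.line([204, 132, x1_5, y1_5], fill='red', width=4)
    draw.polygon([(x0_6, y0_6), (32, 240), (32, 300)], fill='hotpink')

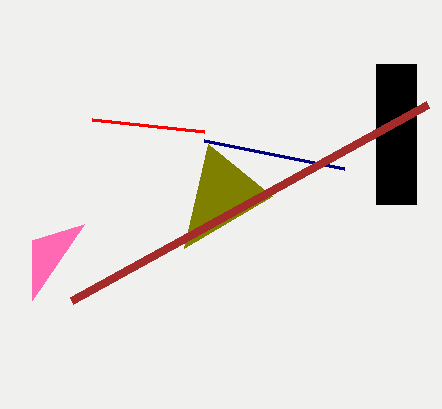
x0_1 = 376, y0_1 = 64, x1_1 = 416, y1_1 = 204, x1_2 = 344, y1_2 = 168, x2_3 = 208, y2_3 = 144, x0_4 = 72, y0_4 = 300, x1_5 = 92, y1_5 = 120, x0_6 = 84, y0_6 = 224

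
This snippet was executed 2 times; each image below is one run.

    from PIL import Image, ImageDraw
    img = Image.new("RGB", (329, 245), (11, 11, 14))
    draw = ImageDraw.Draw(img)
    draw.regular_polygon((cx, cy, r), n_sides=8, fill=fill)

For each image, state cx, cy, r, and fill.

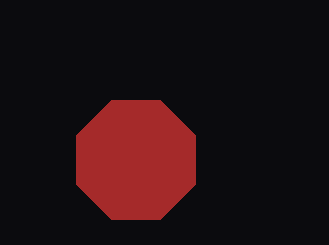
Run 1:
cx = 136; cy = 160; r = 64; fill = 'brown'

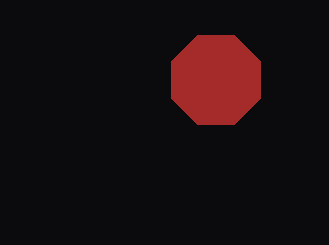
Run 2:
cx = 216, cy = 80, r = 48, fill = 'brown'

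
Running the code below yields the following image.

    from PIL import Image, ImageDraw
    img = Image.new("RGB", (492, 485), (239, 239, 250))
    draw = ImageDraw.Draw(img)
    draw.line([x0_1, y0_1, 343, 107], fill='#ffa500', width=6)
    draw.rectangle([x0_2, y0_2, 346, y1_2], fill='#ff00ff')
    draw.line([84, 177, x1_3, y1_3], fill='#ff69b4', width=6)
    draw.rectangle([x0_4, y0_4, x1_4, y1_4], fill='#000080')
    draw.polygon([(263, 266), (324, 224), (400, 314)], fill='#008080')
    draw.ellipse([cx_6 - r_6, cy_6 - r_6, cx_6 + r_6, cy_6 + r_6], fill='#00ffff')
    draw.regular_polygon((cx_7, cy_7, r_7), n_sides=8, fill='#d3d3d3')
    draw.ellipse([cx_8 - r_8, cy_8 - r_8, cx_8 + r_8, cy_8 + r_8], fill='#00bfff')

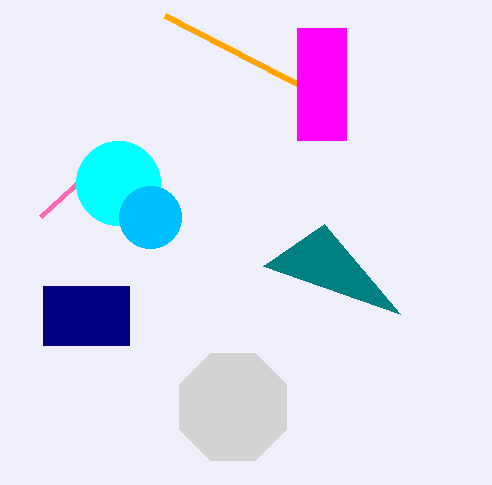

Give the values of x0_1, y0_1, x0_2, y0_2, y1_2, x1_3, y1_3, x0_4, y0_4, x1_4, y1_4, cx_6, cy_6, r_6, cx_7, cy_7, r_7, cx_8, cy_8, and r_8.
x0_1 = 165; y0_1 = 15; x0_2 = 297; y0_2 = 28; y1_2 = 140; x1_3 = 40; y1_3 = 217; x0_4 = 43; y0_4 = 286; x1_4 = 129; y1_4 = 345; cx_6 = 118; cy_6 = 183; r_6 = 42; cx_7 = 233; cy_7 = 407; r_7 = 58; cx_8 = 150; cy_8 = 217; r_8 = 31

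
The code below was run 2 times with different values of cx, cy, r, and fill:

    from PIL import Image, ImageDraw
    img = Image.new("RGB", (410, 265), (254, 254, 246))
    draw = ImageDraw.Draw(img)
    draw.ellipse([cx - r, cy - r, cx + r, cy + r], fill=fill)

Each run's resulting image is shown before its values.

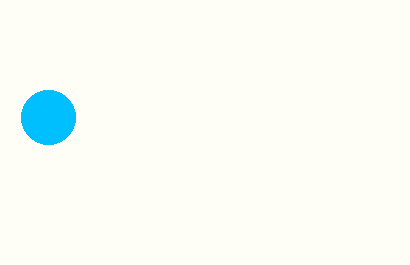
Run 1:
cx = 48
cy = 117
r = 27
fill = 'deepskyblue'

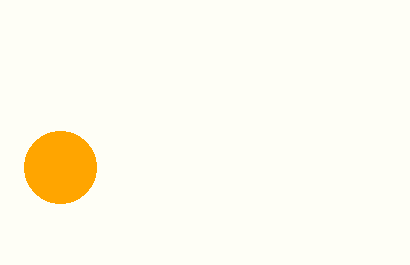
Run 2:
cx = 60
cy = 167
r = 36
fill = 'orange'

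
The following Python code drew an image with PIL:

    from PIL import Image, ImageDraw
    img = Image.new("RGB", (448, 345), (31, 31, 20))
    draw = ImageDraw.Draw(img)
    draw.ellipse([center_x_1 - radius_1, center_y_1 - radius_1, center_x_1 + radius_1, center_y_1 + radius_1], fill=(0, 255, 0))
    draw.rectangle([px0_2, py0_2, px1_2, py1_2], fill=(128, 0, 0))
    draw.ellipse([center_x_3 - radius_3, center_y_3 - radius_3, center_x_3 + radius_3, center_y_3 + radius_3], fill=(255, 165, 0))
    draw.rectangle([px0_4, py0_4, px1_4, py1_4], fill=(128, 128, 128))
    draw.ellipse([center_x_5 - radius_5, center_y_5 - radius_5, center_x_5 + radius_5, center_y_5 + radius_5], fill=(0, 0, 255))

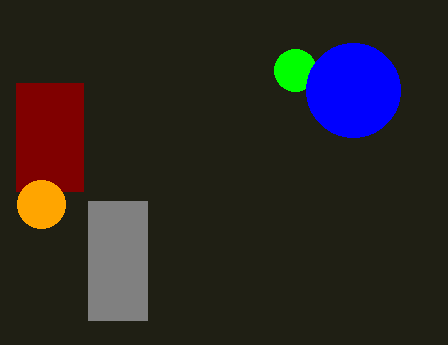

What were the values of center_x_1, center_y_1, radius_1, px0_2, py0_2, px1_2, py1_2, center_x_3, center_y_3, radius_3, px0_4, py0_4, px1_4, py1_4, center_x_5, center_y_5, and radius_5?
center_x_1 = 295
center_y_1 = 70
radius_1 = 21
px0_2 = 16
py0_2 = 83
px1_2 = 83
py1_2 = 191
center_x_3 = 41
center_y_3 = 204
radius_3 = 24
px0_4 = 88
py0_4 = 201
px1_4 = 147
py1_4 = 320
center_x_5 = 353
center_y_5 = 90
radius_5 = 47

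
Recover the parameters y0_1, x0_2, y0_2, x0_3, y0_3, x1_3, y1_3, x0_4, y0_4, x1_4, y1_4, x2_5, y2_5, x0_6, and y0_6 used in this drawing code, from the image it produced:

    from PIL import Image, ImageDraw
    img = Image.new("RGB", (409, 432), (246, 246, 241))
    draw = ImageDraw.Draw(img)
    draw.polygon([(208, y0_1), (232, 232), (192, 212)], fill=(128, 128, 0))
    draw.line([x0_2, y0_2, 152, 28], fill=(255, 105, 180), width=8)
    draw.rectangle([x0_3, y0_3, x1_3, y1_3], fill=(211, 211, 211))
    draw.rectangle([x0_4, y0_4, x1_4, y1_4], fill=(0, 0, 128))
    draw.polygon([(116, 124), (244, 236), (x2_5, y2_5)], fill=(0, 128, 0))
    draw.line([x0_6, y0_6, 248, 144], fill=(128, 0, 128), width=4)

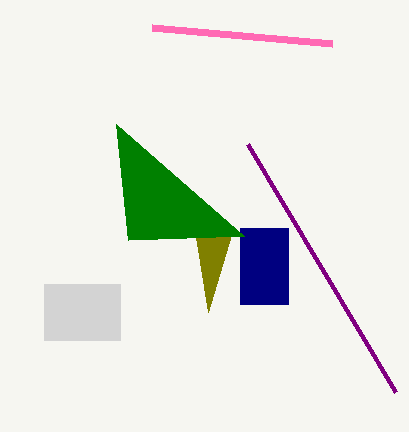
y0_1 = 312, x0_2 = 332, y0_2 = 44, x0_3 = 44, y0_3 = 284, x1_3 = 120, y1_3 = 340, x0_4 = 240, y0_4 = 228, x1_4 = 288, y1_4 = 304, x2_5 = 128, y2_5 = 240, x0_6 = 396, y0_6 = 392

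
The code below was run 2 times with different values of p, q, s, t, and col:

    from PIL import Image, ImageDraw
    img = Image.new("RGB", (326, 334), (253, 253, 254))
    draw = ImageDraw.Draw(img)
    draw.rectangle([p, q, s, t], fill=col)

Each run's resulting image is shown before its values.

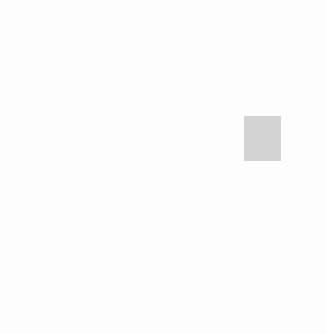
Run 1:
p = 244; q = 116; s = 280; t = 160; col = 'lightgray'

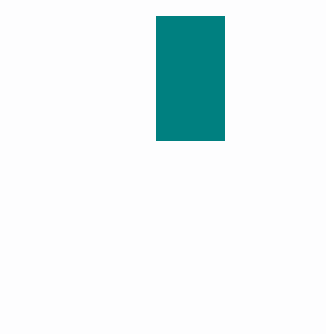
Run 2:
p = 156, q = 16, s = 224, t = 140, col = 'teal'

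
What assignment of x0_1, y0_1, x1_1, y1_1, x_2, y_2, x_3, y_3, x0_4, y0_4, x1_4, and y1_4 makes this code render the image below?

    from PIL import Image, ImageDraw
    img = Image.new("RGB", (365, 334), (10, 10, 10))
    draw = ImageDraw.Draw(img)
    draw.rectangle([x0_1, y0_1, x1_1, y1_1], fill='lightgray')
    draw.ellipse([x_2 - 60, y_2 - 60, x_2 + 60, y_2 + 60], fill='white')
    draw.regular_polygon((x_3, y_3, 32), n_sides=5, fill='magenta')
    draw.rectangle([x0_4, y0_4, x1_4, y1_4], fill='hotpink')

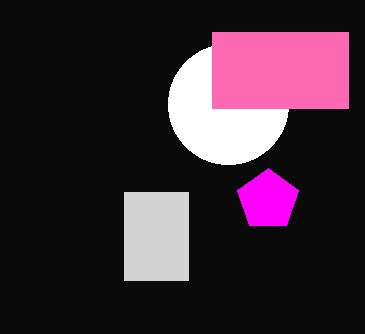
x0_1 = 124; y0_1 = 192; x1_1 = 188; y1_1 = 280; x_2 = 228; y_2 = 104; x_3 = 268; y_3 = 200; x0_4 = 212; y0_4 = 32; x1_4 = 348; y1_4 = 108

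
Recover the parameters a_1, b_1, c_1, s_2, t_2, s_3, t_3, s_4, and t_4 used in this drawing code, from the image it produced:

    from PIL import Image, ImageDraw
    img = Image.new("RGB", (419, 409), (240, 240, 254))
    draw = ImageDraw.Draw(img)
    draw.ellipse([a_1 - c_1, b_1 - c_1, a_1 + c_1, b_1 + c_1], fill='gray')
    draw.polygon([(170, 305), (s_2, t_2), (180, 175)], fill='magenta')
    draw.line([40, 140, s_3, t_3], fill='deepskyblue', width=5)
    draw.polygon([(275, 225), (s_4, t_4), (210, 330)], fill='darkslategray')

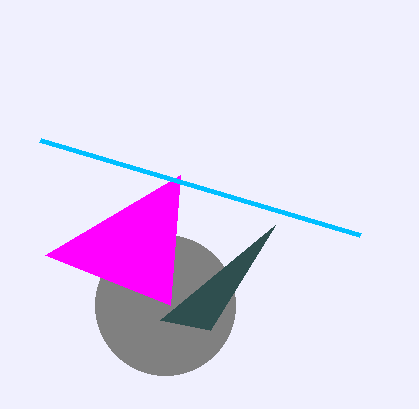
a_1 = 165, b_1 = 305, c_1 = 70, s_2 = 45, t_2 = 255, s_3 = 360, t_3 = 235, s_4 = 160, t_4 = 320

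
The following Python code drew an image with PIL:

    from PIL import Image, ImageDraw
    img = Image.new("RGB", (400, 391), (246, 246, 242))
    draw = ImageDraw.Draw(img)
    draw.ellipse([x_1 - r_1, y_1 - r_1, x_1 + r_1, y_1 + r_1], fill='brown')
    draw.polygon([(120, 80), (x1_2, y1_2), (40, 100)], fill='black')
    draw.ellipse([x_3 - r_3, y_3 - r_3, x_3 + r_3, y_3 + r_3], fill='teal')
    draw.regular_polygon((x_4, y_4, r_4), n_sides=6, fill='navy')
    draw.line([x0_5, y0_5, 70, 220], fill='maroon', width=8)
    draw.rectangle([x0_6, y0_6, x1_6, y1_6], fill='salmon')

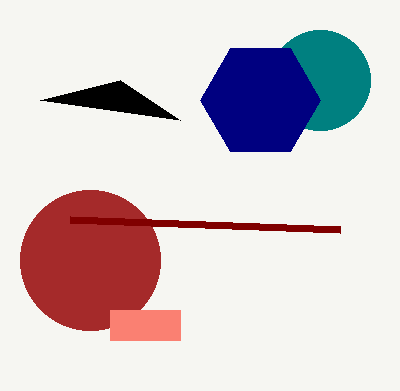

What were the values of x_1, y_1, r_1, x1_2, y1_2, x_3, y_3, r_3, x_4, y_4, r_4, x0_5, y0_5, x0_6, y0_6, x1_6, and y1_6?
x_1 = 90; y_1 = 260; r_1 = 70; x1_2 = 180; y1_2 = 120; x_3 = 320; y_3 = 80; r_3 = 50; x_4 = 260; y_4 = 100; r_4 = 60; x0_5 = 340; y0_5 = 230; x0_6 = 110; y0_6 = 310; x1_6 = 180; y1_6 = 340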